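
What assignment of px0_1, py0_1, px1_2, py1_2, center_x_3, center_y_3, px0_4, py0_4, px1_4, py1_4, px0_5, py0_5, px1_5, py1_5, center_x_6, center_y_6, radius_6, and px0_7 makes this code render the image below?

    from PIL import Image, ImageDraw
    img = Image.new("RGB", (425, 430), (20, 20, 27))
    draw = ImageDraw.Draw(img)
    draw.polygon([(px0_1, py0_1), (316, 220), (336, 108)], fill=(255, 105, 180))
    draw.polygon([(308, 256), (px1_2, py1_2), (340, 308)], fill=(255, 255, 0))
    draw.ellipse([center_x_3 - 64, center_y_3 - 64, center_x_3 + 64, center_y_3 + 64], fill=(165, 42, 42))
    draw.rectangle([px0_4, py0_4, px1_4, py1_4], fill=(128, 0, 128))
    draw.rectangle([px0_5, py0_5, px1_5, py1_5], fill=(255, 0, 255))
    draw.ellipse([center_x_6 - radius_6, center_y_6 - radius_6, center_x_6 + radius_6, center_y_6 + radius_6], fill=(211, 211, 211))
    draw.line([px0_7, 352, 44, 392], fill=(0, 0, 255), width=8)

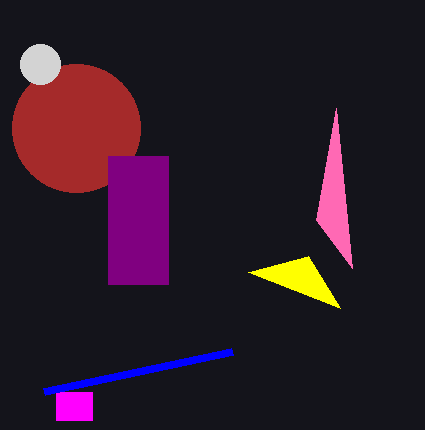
px0_1 = 352
py0_1 = 268
px1_2 = 248
py1_2 = 272
center_x_3 = 76
center_y_3 = 128
px0_4 = 108
py0_4 = 156
px1_4 = 168
py1_4 = 284
px0_5 = 56
py0_5 = 392
px1_5 = 92
py1_5 = 420
center_x_6 = 40
center_y_6 = 64
radius_6 = 20
px0_7 = 232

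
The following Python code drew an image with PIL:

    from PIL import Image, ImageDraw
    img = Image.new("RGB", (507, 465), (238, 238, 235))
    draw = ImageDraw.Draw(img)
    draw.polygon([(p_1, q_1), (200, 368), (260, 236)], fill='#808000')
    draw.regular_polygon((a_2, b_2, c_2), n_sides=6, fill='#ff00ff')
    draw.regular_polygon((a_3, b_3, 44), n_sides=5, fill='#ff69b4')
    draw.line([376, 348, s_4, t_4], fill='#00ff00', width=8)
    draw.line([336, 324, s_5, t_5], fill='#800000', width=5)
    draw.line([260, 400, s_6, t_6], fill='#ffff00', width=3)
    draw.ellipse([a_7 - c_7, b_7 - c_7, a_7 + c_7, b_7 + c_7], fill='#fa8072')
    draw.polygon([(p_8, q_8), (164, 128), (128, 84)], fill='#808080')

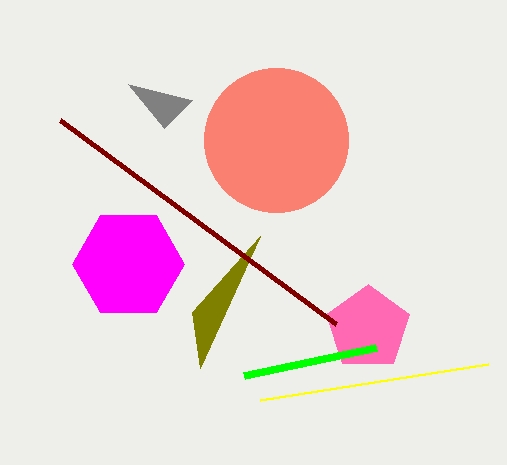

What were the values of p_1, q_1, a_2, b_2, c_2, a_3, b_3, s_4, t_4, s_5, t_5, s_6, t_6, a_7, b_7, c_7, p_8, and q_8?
p_1 = 192
q_1 = 312
a_2 = 128
b_2 = 264
c_2 = 56
a_3 = 368
b_3 = 328
s_4 = 244
t_4 = 376
s_5 = 60
t_5 = 120
s_6 = 488
t_6 = 364
a_7 = 276
b_7 = 140
c_7 = 72
p_8 = 192
q_8 = 100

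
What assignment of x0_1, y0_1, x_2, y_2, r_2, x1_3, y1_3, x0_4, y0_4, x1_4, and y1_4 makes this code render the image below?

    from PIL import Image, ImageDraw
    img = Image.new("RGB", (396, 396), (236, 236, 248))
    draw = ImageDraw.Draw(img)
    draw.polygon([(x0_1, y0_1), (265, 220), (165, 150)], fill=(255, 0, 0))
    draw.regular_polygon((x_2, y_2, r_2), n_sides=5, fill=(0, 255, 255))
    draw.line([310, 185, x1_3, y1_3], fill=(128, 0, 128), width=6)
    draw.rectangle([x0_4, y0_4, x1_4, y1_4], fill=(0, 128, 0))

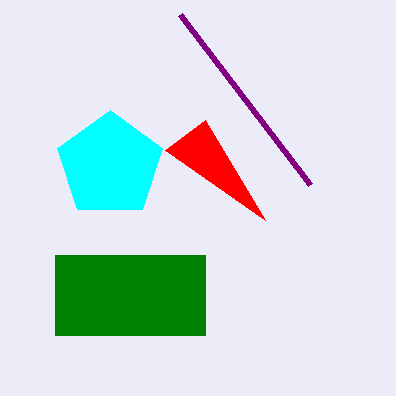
x0_1 = 205, y0_1 = 120, x_2 = 110, y_2 = 165, r_2 = 55, x1_3 = 180, y1_3 = 15, x0_4 = 55, y0_4 = 255, x1_4 = 205, y1_4 = 335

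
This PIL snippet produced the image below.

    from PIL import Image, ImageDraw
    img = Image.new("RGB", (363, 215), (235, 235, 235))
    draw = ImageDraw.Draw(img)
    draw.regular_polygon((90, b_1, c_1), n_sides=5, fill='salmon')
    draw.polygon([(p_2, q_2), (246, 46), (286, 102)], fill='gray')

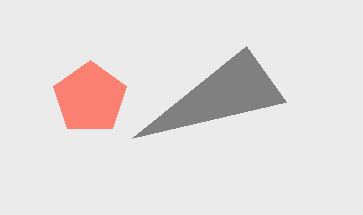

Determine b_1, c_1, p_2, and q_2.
b_1 = 98, c_1 = 38, p_2 = 132, q_2 = 138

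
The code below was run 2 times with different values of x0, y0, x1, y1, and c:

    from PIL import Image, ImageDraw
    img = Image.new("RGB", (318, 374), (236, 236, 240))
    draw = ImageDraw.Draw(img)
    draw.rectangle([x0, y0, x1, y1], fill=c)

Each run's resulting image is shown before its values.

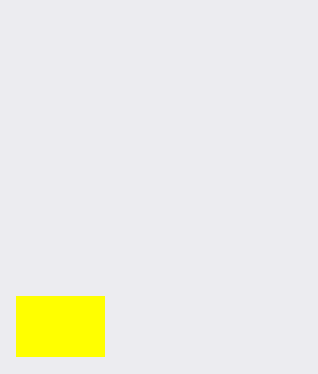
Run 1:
x0 = 16
y0 = 296
x1 = 104
y1 = 356
c = 'yellow'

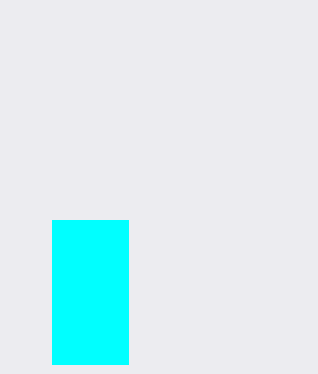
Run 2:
x0 = 52; y0 = 220; x1 = 128; y1 = 364; c = 'cyan'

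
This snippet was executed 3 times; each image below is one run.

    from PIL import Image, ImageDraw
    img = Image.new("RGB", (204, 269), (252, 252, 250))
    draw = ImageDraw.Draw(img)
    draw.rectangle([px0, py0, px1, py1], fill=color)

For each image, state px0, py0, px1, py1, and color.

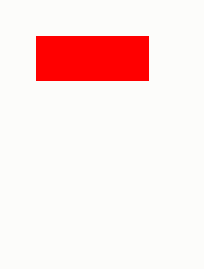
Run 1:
px0 = 36; py0 = 36; px1 = 148; py1 = 80; color = 'red'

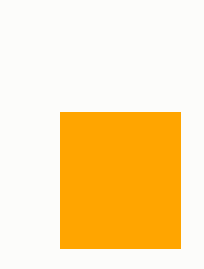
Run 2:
px0 = 60, py0 = 112, px1 = 180, py1 = 248, color = 'orange'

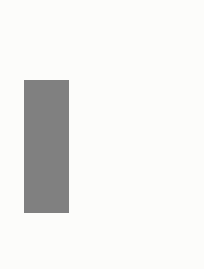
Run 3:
px0 = 24, py0 = 80, px1 = 68, py1 = 212, color = 'gray'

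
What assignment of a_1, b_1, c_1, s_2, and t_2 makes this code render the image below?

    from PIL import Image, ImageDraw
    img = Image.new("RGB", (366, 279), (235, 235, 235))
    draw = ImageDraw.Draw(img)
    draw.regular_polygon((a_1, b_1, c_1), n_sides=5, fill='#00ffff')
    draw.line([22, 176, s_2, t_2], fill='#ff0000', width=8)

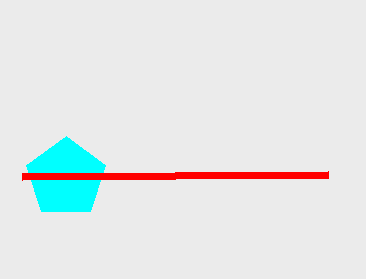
a_1 = 66; b_1 = 178; c_1 = 42; s_2 = 328; t_2 = 174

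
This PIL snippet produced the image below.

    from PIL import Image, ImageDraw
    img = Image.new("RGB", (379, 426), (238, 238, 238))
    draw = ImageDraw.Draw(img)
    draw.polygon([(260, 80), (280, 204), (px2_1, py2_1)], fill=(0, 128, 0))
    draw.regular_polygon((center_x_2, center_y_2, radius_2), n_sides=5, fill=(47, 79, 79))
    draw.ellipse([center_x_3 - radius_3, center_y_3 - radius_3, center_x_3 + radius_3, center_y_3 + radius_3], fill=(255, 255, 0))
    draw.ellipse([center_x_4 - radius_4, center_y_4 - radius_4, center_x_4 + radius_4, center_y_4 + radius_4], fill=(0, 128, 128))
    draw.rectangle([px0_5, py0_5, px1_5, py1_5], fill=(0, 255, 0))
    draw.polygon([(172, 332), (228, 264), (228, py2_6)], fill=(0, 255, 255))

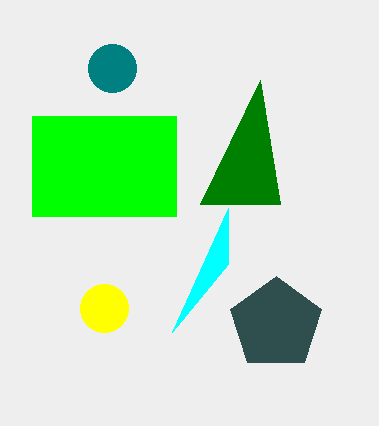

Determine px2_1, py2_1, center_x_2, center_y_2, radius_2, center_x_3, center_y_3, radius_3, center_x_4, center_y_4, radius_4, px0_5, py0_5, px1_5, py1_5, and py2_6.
px2_1 = 200; py2_1 = 204; center_x_2 = 276; center_y_2 = 324; radius_2 = 48; center_x_3 = 104; center_y_3 = 308; radius_3 = 24; center_x_4 = 112; center_y_4 = 68; radius_4 = 24; px0_5 = 32; py0_5 = 116; px1_5 = 176; py1_5 = 216; py2_6 = 208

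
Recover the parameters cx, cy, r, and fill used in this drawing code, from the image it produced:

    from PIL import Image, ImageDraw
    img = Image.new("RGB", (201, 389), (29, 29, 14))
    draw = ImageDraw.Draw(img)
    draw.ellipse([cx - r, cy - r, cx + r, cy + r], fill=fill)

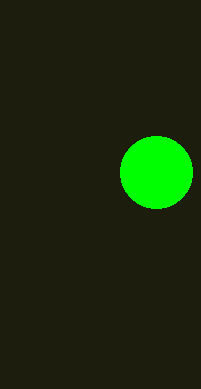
cx = 156, cy = 172, r = 36, fill = 'lime'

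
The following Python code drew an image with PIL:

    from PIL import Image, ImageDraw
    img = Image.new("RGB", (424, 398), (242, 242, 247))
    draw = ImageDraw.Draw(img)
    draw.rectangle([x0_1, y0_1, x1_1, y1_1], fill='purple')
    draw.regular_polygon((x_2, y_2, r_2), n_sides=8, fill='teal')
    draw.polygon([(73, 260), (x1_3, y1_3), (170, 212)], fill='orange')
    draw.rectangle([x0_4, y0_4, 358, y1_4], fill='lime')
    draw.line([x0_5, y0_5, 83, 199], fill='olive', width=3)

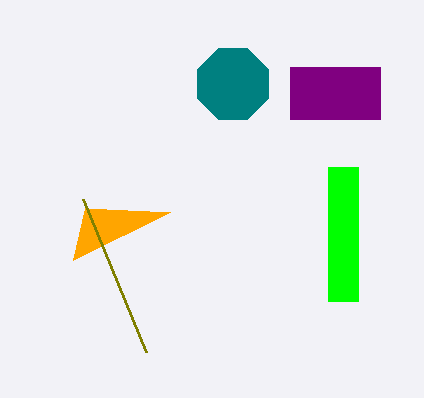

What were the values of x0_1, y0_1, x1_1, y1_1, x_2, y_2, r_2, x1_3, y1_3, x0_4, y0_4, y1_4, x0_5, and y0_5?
x0_1 = 290, y0_1 = 67, x1_1 = 380, y1_1 = 119, x_2 = 233, y_2 = 84, r_2 = 38, x1_3 = 85, y1_3 = 208, x0_4 = 328, y0_4 = 167, y1_4 = 301, x0_5 = 146, y0_5 = 352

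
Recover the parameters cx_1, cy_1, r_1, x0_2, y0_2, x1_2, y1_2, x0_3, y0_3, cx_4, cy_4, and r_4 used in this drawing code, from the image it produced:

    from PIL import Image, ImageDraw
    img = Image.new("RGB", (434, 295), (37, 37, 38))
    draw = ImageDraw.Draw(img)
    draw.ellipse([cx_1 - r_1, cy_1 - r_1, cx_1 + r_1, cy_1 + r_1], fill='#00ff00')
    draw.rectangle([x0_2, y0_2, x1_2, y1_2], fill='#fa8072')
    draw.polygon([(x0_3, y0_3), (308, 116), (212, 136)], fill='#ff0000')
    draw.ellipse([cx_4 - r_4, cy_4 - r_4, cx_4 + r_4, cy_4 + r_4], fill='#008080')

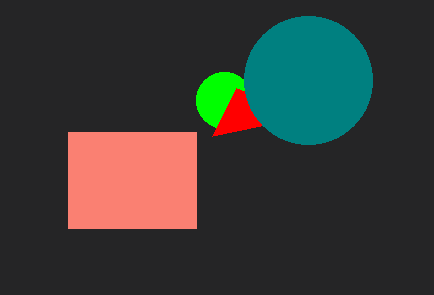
cx_1 = 224; cy_1 = 100; r_1 = 28; x0_2 = 68; y0_2 = 132; x1_2 = 196; y1_2 = 228; x0_3 = 236; y0_3 = 88; cx_4 = 308; cy_4 = 80; r_4 = 64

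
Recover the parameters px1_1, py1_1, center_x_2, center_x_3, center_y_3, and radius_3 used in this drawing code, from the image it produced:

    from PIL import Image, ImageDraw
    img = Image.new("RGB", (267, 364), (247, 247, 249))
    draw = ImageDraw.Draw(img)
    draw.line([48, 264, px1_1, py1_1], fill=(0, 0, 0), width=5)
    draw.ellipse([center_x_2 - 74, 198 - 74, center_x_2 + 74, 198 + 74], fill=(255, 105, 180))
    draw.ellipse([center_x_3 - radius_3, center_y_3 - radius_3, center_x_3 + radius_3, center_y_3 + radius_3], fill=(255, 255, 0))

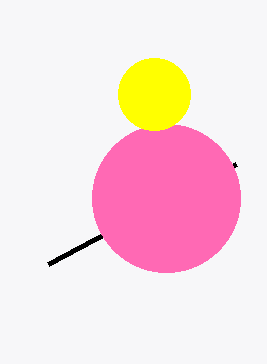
px1_1 = 236, py1_1 = 164, center_x_2 = 166, center_x_3 = 154, center_y_3 = 94, radius_3 = 36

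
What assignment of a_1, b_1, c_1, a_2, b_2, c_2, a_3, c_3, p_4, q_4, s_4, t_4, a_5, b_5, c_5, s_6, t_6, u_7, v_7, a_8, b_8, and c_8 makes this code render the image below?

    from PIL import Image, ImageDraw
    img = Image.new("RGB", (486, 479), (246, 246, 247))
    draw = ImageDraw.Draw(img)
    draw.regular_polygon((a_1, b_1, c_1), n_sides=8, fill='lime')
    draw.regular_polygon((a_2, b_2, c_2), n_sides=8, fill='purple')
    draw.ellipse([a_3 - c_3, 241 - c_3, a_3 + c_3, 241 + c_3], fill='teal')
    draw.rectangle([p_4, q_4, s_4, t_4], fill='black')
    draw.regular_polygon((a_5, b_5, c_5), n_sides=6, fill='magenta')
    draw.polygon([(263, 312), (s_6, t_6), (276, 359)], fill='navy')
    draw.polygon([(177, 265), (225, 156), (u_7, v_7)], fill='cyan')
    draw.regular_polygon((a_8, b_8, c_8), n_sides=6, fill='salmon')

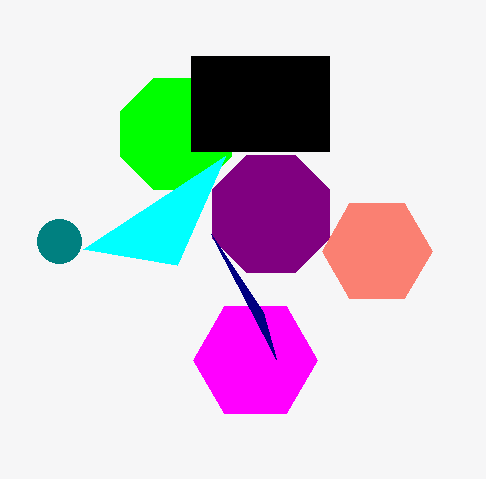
a_1 = 176, b_1 = 134, c_1 = 60, a_2 = 271, b_2 = 214, c_2 = 63, a_3 = 59, c_3 = 22, p_4 = 191, q_4 = 56, s_4 = 329, t_4 = 151, a_5 = 255, b_5 = 360, c_5 = 62, s_6 = 211, t_6 = 234, u_7 = 83, v_7 = 249, a_8 = 377, b_8 = 251, c_8 = 55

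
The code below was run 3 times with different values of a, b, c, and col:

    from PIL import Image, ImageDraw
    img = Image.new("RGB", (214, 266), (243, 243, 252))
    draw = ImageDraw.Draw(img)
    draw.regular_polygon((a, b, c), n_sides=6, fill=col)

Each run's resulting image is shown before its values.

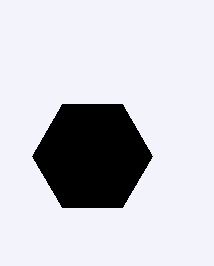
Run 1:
a = 92
b = 156
c = 60
col = 'black'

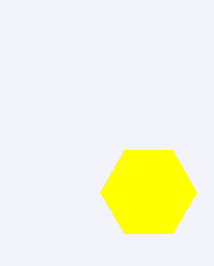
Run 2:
a = 148; b = 192; c = 48; col = 'yellow'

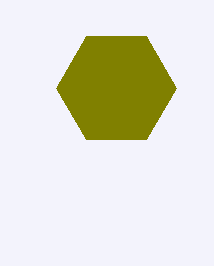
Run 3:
a = 116, b = 88, c = 60, col = 'olive'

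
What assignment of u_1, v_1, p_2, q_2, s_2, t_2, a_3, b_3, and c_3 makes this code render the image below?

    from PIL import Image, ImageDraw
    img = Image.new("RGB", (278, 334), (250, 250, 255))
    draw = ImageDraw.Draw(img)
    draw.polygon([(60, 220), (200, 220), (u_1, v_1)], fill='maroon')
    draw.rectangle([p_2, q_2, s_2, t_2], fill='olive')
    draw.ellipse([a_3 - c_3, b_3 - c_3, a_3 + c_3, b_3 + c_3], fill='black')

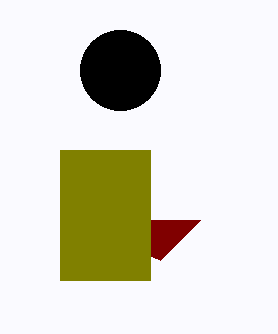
u_1 = 160
v_1 = 260
p_2 = 60
q_2 = 150
s_2 = 150
t_2 = 280
a_3 = 120
b_3 = 70
c_3 = 40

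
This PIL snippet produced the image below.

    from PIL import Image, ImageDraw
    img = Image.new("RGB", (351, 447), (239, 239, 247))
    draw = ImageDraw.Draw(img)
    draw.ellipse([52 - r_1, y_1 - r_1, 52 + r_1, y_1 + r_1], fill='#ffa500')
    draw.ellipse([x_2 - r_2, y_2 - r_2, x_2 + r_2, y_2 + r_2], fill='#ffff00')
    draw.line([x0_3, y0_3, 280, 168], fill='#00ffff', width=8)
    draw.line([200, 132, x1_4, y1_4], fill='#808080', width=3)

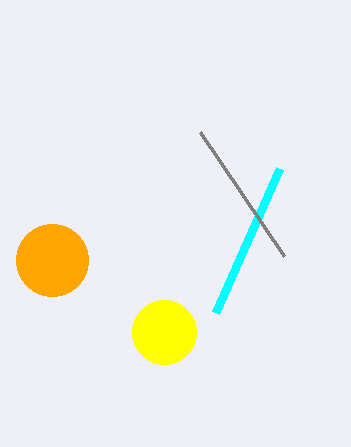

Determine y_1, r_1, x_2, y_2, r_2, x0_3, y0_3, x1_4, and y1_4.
y_1 = 260, r_1 = 36, x_2 = 164, y_2 = 332, r_2 = 32, x0_3 = 216, y0_3 = 312, x1_4 = 284, y1_4 = 256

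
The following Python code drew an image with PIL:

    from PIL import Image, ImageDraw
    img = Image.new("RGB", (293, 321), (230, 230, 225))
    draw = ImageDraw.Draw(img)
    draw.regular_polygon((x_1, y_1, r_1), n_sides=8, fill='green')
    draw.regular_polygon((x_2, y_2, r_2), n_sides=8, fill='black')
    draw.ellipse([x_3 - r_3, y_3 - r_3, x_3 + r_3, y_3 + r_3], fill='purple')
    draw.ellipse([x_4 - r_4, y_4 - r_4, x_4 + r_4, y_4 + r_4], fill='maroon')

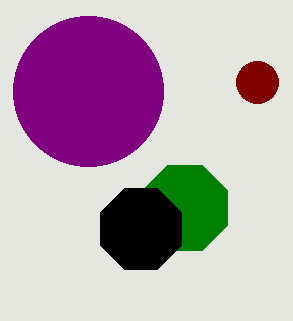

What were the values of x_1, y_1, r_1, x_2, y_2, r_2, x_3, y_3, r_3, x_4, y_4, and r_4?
x_1 = 185, y_1 = 208, r_1 = 46, x_2 = 141, y_2 = 229, r_2 = 44, x_3 = 88, y_3 = 91, r_3 = 75, x_4 = 257, y_4 = 82, r_4 = 21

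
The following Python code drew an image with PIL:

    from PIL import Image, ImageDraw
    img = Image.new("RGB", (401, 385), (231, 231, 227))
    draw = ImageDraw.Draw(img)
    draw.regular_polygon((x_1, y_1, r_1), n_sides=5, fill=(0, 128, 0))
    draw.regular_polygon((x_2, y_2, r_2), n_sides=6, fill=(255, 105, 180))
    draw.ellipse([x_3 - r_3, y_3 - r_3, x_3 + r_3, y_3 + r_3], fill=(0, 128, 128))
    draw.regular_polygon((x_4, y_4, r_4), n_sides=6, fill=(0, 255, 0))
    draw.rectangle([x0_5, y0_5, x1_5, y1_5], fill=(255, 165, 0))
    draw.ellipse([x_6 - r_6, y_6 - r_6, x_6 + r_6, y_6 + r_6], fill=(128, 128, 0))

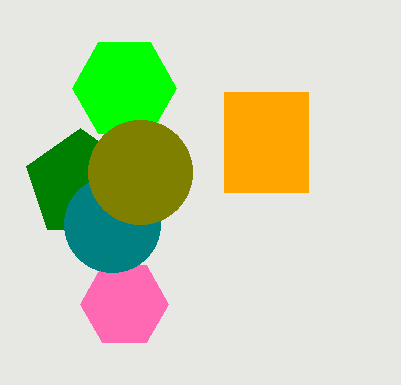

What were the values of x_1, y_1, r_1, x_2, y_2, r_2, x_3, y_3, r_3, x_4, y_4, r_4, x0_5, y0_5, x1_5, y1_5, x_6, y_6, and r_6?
x_1 = 80; y_1 = 184; r_1 = 56; x_2 = 124; y_2 = 304; r_2 = 44; x_3 = 112; y_3 = 224; r_3 = 48; x_4 = 124; y_4 = 88; r_4 = 52; x0_5 = 224; y0_5 = 92; x1_5 = 308; y1_5 = 192; x_6 = 140; y_6 = 172; r_6 = 52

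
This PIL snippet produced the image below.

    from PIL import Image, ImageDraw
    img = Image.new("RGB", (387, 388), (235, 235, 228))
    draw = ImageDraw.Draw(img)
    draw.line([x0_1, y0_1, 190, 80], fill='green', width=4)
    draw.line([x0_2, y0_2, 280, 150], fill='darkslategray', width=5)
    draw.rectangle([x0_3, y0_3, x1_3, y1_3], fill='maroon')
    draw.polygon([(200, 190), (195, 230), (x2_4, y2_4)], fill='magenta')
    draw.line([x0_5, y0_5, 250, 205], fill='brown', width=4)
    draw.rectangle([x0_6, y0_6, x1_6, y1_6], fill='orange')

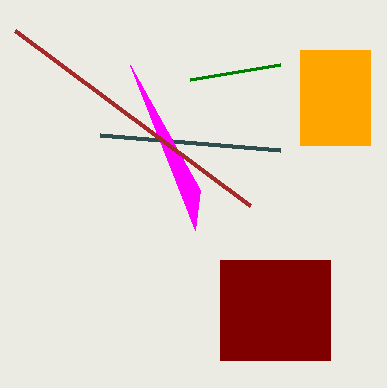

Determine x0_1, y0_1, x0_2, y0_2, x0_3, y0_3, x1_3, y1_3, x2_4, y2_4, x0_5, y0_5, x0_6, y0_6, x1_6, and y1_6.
x0_1 = 280
y0_1 = 65
x0_2 = 100
y0_2 = 135
x0_3 = 220
y0_3 = 260
x1_3 = 330
y1_3 = 360
x2_4 = 130
y2_4 = 65
x0_5 = 15
y0_5 = 30
x0_6 = 300
y0_6 = 50
x1_6 = 370
y1_6 = 145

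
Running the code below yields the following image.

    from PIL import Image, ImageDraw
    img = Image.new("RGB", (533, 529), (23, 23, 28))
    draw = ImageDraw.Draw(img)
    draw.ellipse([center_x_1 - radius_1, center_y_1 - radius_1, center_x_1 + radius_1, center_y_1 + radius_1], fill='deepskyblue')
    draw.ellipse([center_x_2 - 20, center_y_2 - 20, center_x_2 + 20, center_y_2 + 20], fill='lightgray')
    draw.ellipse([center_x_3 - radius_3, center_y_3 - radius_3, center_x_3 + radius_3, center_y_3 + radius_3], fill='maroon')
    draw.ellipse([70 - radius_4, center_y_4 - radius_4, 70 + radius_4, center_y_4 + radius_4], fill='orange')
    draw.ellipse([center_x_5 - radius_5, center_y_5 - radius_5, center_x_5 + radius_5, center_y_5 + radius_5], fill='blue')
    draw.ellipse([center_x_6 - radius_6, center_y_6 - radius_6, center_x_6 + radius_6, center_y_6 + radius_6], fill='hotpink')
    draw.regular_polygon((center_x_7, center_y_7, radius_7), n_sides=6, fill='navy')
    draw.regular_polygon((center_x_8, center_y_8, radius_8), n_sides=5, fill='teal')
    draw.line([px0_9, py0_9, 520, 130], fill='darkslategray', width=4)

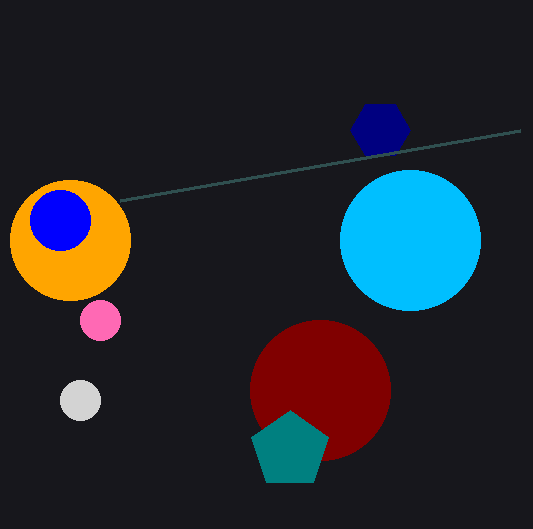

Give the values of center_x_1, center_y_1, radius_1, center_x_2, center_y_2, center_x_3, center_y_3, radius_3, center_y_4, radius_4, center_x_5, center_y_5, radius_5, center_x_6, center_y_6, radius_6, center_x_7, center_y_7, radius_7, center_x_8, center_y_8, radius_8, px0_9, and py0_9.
center_x_1 = 410, center_y_1 = 240, radius_1 = 70, center_x_2 = 80, center_y_2 = 400, center_x_3 = 320, center_y_3 = 390, radius_3 = 70, center_y_4 = 240, radius_4 = 60, center_x_5 = 60, center_y_5 = 220, radius_5 = 30, center_x_6 = 100, center_y_6 = 320, radius_6 = 20, center_x_7 = 380, center_y_7 = 130, radius_7 = 30, center_x_8 = 290, center_y_8 = 450, radius_8 = 40, px0_9 = 120, py0_9 = 200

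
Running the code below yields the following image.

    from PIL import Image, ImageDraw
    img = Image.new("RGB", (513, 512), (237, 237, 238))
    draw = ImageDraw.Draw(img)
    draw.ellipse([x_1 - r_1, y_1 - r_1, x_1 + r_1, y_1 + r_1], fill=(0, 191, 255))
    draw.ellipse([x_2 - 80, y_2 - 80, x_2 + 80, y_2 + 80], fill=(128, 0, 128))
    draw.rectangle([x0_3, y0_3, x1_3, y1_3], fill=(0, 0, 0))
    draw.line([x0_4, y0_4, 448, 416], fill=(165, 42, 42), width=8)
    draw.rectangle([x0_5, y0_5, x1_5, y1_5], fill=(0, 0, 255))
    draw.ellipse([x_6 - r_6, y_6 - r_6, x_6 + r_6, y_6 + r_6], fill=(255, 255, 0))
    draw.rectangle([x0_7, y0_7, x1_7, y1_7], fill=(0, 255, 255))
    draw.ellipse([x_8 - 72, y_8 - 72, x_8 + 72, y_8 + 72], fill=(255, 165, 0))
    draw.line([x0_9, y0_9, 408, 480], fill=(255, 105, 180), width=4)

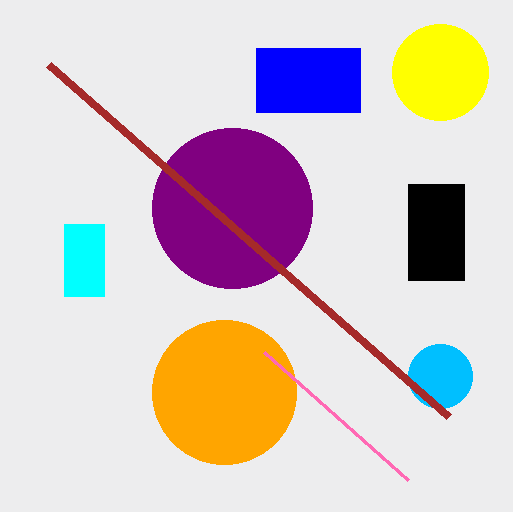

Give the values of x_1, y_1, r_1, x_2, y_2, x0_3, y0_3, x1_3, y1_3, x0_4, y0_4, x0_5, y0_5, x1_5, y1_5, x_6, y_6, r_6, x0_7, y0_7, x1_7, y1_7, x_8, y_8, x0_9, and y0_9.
x_1 = 440
y_1 = 376
r_1 = 32
x_2 = 232
y_2 = 208
x0_3 = 408
y0_3 = 184
x1_3 = 464
y1_3 = 280
x0_4 = 48
y0_4 = 64
x0_5 = 256
y0_5 = 48
x1_5 = 360
y1_5 = 112
x_6 = 440
y_6 = 72
r_6 = 48
x0_7 = 64
y0_7 = 224
x1_7 = 104
y1_7 = 296
x_8 = 224
y_8 = 392
x0_9 = 264
y0_9 = 352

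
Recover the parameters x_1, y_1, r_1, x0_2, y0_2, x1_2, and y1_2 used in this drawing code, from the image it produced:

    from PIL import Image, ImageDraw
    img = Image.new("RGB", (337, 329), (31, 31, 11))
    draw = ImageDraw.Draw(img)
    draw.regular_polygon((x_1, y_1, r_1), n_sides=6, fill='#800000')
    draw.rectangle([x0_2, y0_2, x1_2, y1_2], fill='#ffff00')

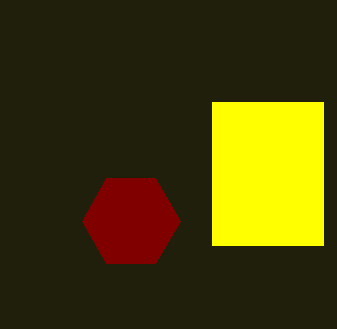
x_1 = 131; y_1 = 221; r_1 = 49; x0_2 = 212; y0_2 = 102; x1_2 = 323; y1_2 = 245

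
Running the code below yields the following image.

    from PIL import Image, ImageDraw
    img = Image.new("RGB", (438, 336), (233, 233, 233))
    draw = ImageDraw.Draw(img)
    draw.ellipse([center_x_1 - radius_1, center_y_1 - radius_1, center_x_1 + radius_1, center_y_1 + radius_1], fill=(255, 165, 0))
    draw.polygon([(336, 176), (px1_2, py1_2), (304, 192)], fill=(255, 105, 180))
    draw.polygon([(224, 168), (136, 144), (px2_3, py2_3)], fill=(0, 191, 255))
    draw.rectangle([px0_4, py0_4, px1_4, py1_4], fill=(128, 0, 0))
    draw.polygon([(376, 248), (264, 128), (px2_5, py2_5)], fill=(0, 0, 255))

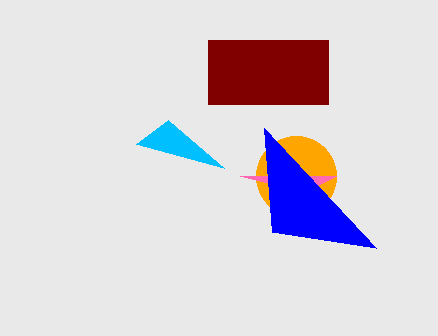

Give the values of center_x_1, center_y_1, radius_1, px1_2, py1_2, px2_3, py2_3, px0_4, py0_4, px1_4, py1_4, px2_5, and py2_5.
center_x_1 = 296, center_y_1 = 176, radius_1 = 40, px1_2 = 240, py1_2 = 176, px2_3 = 168, py2_3 = 120, px0_4 = 208, py0_4 = 40, px1_4 = 328, py1_4 = 104, px2_5 = 272, py2_5 = 232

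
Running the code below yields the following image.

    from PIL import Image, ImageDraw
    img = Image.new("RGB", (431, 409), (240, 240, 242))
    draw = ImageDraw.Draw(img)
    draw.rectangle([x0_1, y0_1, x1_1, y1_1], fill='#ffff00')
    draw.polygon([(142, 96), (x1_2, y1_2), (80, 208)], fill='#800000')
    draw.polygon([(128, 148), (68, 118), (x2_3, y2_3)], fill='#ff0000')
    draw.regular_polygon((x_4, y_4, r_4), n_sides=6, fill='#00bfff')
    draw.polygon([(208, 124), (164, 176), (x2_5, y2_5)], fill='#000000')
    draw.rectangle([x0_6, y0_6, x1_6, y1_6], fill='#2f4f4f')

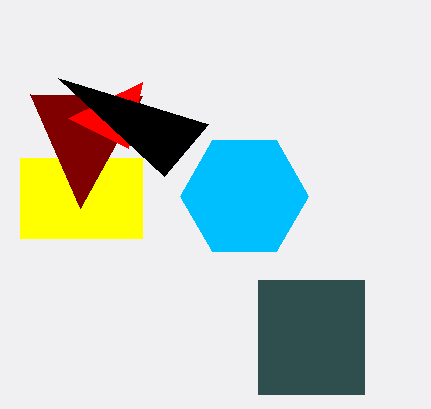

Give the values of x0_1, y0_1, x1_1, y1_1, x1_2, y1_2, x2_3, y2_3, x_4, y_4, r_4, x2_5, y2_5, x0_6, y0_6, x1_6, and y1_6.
x0_1 = 20, y0_1 = 158, x1_1 = 142, y1_1 = 238, x1_2 = 30, y1_2 = 94, x2_3 = 142, y2_3 = 82, x_4 = 244, y_4 = 196, r_4 = 64, x2_5 = 58, y2_5 = 78, x0_6 = 258, y0_6 = 280, x1_6 = 364, y1_6 = 394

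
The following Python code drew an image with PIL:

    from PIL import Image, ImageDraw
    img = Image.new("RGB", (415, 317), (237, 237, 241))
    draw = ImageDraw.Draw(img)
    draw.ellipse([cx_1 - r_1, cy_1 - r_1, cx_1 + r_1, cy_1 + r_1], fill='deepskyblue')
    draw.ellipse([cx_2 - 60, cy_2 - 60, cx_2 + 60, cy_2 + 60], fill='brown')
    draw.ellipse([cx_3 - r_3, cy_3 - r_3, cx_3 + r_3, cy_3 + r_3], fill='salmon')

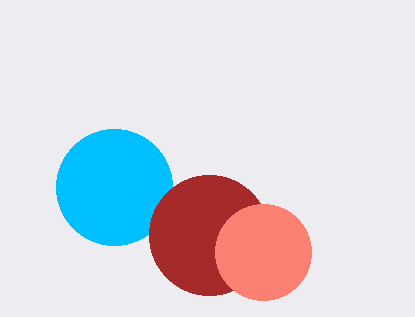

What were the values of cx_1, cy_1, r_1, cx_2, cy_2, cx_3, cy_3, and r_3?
cx_1 = 114
cy_1 = 187
r_1 = 58
cx_2 = 209
cy_2 = 235
cx_3 = 263
cy_3 = 252
r_3 = 48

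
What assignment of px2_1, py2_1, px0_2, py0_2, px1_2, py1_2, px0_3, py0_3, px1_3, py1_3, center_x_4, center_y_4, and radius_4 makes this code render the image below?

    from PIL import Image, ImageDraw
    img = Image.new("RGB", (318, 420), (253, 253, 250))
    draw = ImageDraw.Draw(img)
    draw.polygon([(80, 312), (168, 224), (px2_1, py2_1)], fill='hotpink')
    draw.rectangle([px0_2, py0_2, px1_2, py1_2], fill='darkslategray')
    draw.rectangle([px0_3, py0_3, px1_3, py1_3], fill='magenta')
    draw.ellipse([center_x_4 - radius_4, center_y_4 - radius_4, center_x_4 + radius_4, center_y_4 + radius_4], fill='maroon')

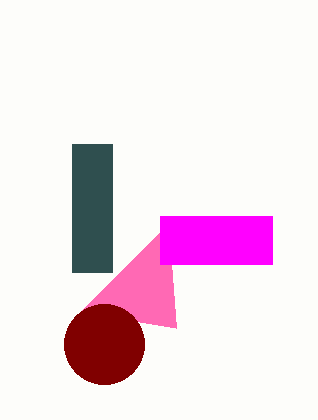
px2_1 = 176
py2_1 = 328
px0_2 = 72
py0_2 = 144
px1_2 = 112
py1_2 = 272
px0_3 = 160
py0_3 = 216
px1_3 = 272
py1_3 = 264
center_x_4 = 104
center_y_4 = 344
radius_4 = 40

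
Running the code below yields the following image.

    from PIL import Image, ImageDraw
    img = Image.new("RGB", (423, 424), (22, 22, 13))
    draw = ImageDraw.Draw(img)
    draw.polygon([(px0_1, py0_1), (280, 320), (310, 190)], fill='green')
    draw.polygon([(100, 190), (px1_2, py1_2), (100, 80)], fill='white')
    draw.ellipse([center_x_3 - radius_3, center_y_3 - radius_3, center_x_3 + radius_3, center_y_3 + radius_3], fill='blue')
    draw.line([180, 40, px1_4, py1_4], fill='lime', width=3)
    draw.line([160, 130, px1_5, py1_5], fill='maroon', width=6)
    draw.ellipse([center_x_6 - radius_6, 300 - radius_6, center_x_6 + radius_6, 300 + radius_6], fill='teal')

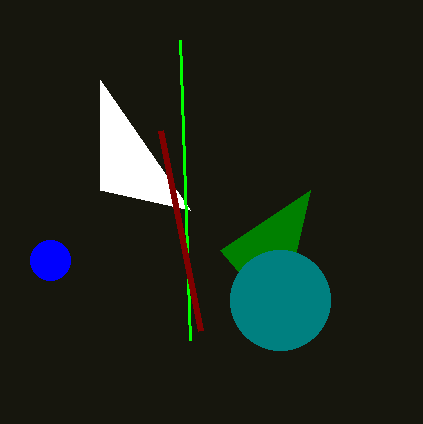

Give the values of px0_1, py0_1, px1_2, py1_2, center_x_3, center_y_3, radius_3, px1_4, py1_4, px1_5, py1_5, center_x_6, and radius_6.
px0_1 = 220
py0_1 = 250
px1_2 = 190
py1_2 = 210
center_x_3 = 50
center_y_3 = 260
radius_3 = 20
px1_4 = 190
py1_4 = 340
px1_5 = 200
py1_5 = 330
center_x_6 = 280
radius_6 = 50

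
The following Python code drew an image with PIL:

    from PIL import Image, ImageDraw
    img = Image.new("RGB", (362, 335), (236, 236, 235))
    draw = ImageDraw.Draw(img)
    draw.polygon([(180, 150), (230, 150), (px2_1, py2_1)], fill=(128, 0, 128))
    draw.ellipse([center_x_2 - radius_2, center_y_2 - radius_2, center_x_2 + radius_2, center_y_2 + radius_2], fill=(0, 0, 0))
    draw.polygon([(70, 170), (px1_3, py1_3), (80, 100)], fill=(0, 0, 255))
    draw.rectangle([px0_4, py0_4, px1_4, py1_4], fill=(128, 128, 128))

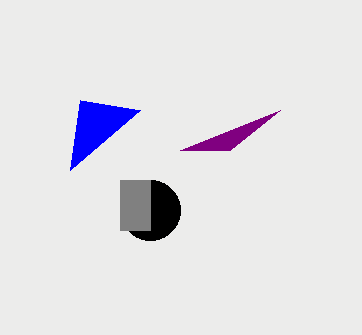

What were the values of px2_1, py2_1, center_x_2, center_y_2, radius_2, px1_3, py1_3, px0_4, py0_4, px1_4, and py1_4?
px2_1 = 280
py2_1 = 110
center_x_2 = 150
center_y_2 = 210
radius_2 = 30
px1_3 = 140
py1_3 = 110
px0_4 = 120
py0_4 = 180
px1_4 = 150
py1_4 = 230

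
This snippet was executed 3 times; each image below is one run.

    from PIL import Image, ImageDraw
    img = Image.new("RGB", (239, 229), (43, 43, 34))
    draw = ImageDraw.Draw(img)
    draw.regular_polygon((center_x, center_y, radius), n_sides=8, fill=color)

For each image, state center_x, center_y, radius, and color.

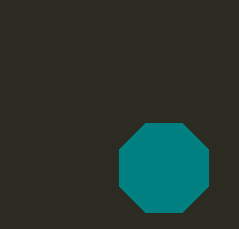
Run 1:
center_x = 164; center_y = 168; radius = 48; color = 'teal'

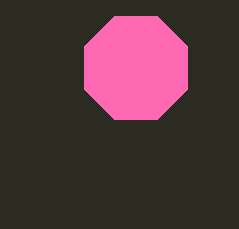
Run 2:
center_x = 136, center_y = 68, radius = 56, color = 'hotpink'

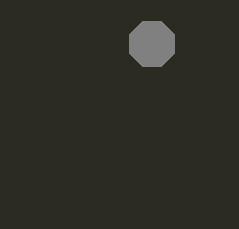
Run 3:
center_x = 152
center_y = 44
radius = 24
color = 'gray'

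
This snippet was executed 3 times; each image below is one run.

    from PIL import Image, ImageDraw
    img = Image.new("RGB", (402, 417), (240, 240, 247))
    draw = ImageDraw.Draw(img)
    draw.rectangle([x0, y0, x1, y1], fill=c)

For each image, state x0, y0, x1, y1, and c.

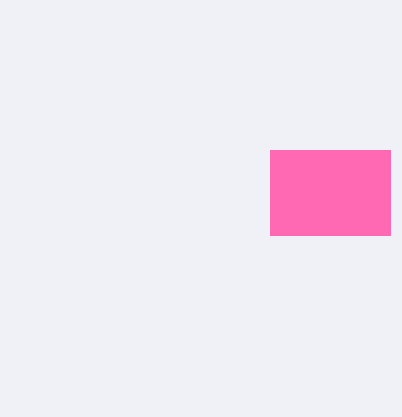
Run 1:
x0 = 270; y0 = 150; x1 = 390; y1 = 235; c = 'hotpink'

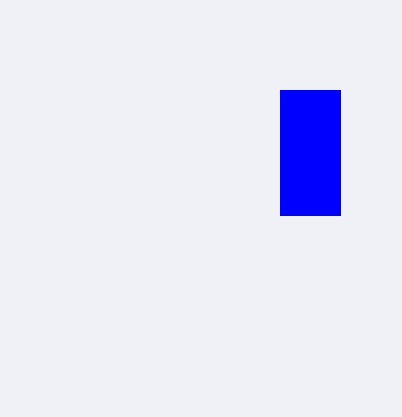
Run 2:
x0 = 280
y0 = 90
x1 = 340
y1 = 215
c = 'blue'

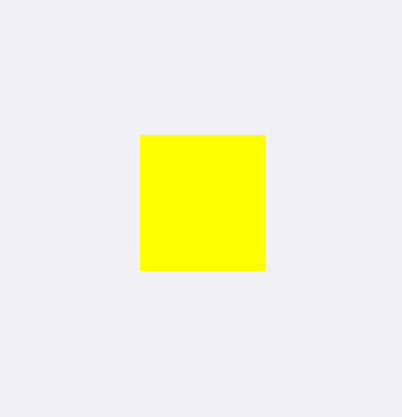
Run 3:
x0 = 140; y0 = 135; x1 = 265; y1 = 270; c = 'yellow'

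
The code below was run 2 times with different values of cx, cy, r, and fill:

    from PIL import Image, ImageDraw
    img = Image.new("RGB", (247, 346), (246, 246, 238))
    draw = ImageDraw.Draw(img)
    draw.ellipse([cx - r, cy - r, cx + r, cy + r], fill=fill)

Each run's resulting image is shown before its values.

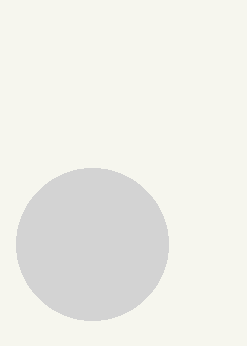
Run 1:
cx = 92, cy = 244, r = 76, fill = 'lightgray'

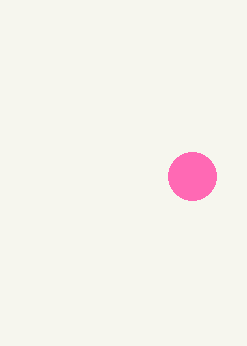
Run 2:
cx = 192, cy = 176, r = 24, fill = 'hotpink'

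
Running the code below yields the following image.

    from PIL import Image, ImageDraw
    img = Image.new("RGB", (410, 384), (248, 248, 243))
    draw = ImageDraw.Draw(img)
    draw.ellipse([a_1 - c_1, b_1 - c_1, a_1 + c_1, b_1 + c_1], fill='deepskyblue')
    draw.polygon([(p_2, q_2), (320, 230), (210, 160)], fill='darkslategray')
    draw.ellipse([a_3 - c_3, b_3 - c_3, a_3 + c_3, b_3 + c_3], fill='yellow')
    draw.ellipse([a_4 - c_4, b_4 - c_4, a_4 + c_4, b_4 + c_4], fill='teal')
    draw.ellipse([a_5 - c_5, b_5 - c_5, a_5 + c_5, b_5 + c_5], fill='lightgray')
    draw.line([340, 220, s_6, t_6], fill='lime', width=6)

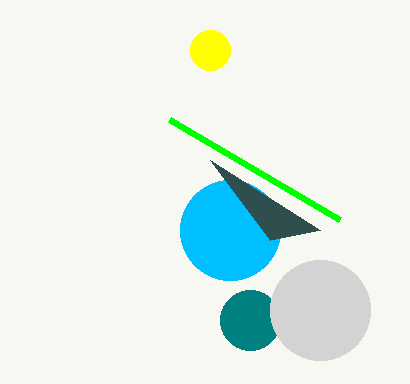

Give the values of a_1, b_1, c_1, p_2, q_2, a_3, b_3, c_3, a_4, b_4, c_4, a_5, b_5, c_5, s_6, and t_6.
a_1 = 230
b_1 = 230
c_1 = 50
p_2 = 270
q_2 = 240
a_3 = 210
b_3 = 50
c_3 = 20
a_4 = 250
b_4 = 320
c_4 = 30
a_5 = 320
b_5 = 310
c_5 = 50
s_6 = 170
t_6 = 120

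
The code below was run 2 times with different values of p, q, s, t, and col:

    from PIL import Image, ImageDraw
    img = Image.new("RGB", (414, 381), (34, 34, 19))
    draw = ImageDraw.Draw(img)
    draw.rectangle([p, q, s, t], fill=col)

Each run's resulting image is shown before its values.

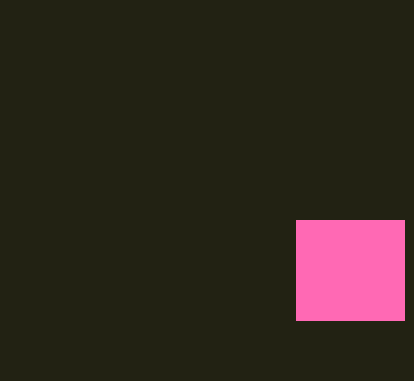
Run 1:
p = 296, q = 220, s = 404, t = 320, col = 'hotpink'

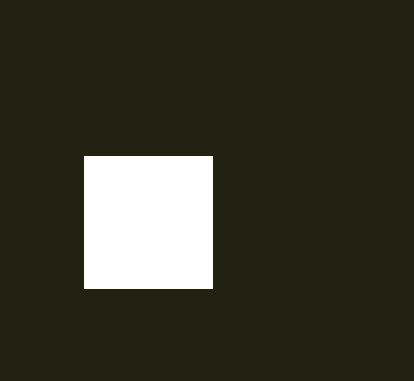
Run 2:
p = 84
q = 156
s = 212
t = 288
col = 'white'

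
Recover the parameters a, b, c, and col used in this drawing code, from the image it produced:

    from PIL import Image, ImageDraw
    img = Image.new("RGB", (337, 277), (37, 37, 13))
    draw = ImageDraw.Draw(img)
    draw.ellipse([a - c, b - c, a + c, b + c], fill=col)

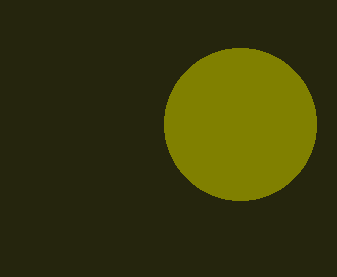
a = 240
b = 124
c = 76
col = 'olive'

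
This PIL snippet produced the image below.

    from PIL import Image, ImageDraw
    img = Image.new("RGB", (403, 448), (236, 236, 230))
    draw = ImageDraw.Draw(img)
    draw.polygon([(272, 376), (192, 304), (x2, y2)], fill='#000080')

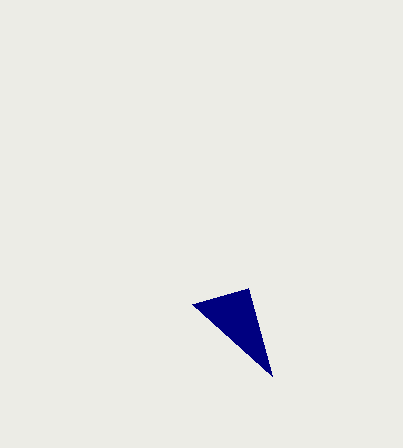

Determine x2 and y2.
x2 = 248
y2 = 288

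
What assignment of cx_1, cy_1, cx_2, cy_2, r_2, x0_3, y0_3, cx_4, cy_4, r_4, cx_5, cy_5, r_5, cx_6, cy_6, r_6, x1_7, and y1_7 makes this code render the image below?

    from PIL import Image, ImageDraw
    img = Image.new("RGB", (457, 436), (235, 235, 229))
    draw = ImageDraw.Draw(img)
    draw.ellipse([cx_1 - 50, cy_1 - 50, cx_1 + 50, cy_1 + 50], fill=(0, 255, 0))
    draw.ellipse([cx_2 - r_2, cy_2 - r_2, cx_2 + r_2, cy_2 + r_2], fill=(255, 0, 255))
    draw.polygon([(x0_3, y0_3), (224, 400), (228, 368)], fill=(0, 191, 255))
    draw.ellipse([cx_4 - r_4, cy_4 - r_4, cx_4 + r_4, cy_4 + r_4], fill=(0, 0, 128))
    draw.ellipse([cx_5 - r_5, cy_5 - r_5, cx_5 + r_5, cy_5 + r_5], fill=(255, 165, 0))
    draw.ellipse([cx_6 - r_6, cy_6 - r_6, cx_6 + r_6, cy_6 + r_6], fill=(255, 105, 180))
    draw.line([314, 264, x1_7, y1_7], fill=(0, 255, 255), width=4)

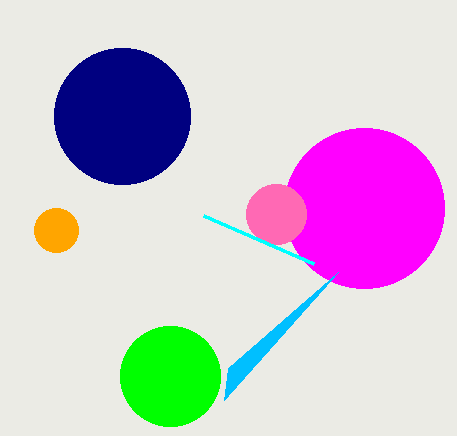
cx_1 = 170; cy_1 = 376; cx_2 = 364; cy_2 = 208; r_2 = 80; x0_3 = 338; y0_3 = 272; cx_4 = 122; cy_4 = 116; r_4 = 68; cx_5 = 56; cy_5 = 230; r_5 = 22; cx_6 = 276; cy_6 = 214; r_6 = 30; x1_7 = 204; y1_7 = 216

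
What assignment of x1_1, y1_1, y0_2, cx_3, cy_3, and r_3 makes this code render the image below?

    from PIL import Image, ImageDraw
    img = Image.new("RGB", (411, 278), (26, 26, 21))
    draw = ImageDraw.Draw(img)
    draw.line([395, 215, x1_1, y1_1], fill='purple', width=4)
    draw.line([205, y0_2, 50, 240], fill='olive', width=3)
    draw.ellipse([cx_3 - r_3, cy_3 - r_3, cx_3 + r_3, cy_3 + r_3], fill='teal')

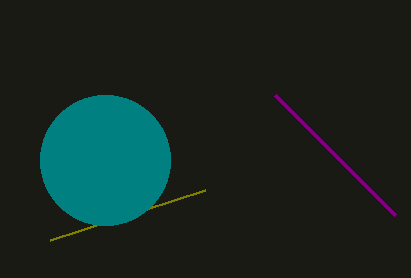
x1_1 = 275; y1_1 = 95; y0_2 = 190; cx_3 = 105; cy_3 = 160; r_3 = 65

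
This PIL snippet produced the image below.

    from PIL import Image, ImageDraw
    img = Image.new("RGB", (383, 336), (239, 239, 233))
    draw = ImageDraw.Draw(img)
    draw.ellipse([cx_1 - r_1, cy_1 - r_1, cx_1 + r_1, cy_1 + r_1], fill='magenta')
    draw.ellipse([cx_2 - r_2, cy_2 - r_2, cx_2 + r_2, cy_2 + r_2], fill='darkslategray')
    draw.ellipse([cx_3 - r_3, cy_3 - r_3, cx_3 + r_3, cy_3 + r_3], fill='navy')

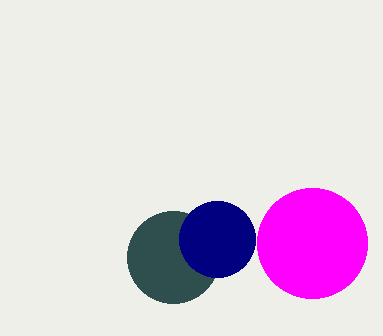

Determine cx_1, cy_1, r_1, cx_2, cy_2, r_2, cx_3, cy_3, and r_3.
cx_1 = 312
cy_1 = 243
r_1 = 55
cx_2 = 173
cy_2 = 257
r_2 = 46
cx_3 = 217
cy_3 = 239
r_3 = 38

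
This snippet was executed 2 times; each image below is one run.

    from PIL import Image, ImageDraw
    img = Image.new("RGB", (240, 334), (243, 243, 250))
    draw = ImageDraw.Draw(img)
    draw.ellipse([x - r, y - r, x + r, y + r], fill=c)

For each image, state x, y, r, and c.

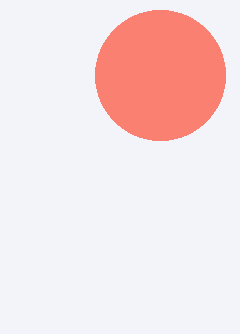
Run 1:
x = 160; y = 75; r = 65; c = 'salmon'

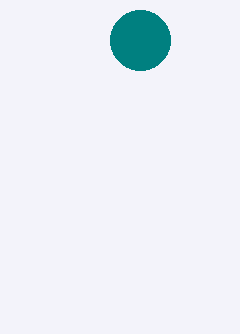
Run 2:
x = 140
y = 40
r = 30
c = 'teal'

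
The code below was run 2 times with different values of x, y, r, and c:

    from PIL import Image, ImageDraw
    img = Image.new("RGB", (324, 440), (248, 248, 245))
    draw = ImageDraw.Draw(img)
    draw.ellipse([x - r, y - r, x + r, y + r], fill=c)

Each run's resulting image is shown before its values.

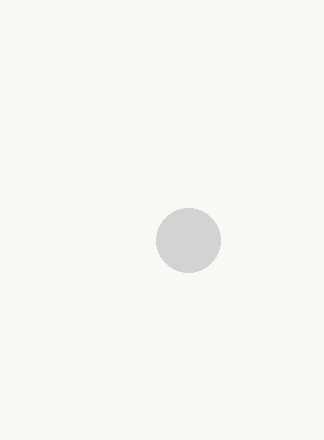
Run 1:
x = 188; y = 240; r = 32; c = 'lightgray'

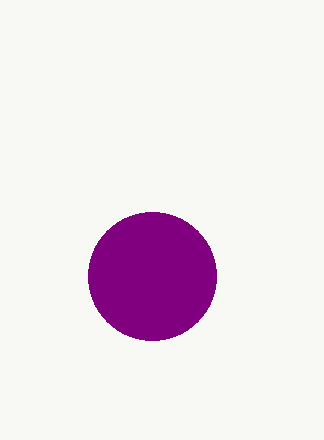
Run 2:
x = 152
y = 276
r = 64
c = 'purple'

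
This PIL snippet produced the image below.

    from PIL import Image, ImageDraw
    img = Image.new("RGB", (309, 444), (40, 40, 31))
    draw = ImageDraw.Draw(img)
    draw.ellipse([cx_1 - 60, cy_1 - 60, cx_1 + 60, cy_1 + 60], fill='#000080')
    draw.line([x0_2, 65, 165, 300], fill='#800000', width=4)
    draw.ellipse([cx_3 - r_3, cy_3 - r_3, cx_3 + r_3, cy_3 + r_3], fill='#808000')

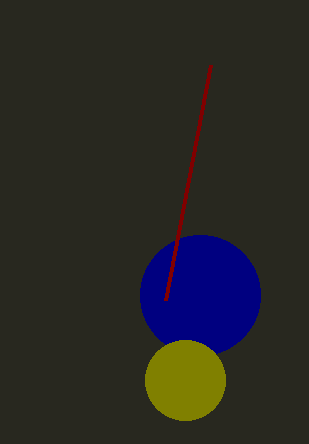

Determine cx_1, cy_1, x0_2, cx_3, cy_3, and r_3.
cx_1 = 200
cy_1 = 295
x0_2 = 210
cx_3 = 185
cy_3 = 380
r_3 = 40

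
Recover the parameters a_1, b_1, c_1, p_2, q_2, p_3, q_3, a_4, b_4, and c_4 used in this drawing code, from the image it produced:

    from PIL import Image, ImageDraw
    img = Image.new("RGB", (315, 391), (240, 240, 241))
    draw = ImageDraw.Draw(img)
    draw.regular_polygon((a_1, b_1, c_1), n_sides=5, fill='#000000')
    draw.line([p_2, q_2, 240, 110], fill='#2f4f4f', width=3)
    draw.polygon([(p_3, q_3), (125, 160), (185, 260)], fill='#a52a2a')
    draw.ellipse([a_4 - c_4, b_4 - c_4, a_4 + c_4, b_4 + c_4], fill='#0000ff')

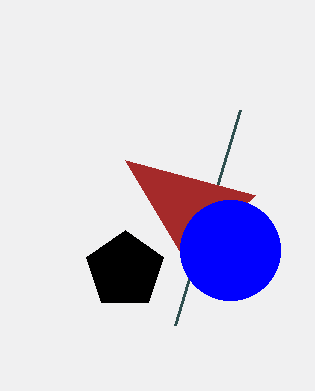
a_1 = 125; b_1 = 270; c_1 = 40; p_2 = 175; q_2 = 325; p_3 = 255; q_3 = 195; a_4 = 230; b_4 = 250; c_4 = 50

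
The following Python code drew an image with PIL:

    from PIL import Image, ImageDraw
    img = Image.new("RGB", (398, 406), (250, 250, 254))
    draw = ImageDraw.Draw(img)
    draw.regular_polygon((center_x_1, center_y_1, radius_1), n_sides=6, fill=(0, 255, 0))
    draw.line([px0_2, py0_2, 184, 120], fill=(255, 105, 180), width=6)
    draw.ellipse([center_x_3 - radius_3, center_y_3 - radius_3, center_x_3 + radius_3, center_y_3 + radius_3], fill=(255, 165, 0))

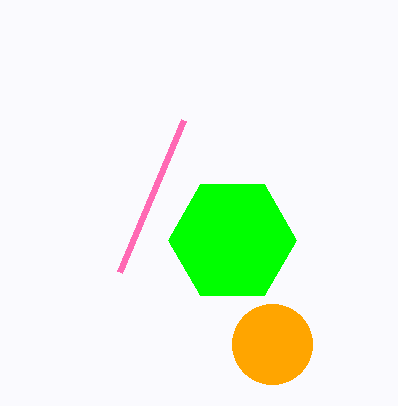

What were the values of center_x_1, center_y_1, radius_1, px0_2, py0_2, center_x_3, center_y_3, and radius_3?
center_x_1 = 232
center_y_1 = 240
radius_1 = 64
px0_2 = 120
py0_2 = 272
center_x_3 = 272
center_y_3 = 344
radius_3 = 40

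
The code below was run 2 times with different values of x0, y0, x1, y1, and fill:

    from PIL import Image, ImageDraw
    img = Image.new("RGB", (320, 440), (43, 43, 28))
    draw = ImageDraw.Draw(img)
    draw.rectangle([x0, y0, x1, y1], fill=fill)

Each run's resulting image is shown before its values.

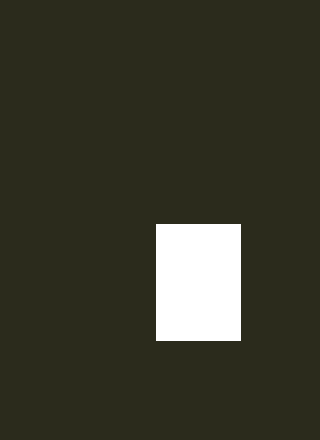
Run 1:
x0 = 156; y0 = 224; x1 = 240; y1 = 340; fill = 'white'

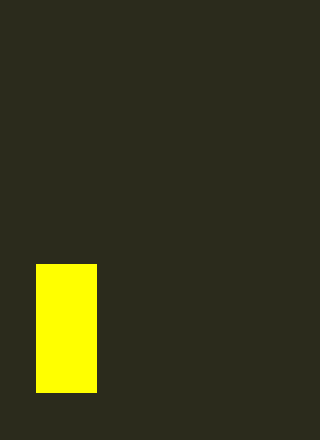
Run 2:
x0 = 36
y0 = 264
x1 = 96
y1 = 392
fill = 'yellow'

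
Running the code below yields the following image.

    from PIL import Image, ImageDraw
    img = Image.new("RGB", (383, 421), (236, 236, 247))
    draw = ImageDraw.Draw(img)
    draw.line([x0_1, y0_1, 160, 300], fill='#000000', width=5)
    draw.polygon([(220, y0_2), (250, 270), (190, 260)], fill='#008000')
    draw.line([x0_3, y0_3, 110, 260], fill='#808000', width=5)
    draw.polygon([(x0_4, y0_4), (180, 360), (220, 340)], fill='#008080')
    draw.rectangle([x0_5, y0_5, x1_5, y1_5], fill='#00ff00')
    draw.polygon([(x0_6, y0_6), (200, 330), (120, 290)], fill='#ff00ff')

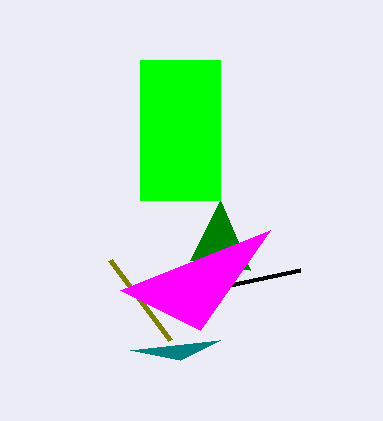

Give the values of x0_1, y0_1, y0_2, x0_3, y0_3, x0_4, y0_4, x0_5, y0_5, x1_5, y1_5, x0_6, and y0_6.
x0_1 = 300; y0_1 = 270; y0_2 = 200; x0_3 = 170; y0_3 = 340; x0_4 = 130; y0_4 = 350; x0_5 = 140; y0_5 = 60; x1_5 = 220; y1_5 = 200; x0_6 = 270; y0_6 = 230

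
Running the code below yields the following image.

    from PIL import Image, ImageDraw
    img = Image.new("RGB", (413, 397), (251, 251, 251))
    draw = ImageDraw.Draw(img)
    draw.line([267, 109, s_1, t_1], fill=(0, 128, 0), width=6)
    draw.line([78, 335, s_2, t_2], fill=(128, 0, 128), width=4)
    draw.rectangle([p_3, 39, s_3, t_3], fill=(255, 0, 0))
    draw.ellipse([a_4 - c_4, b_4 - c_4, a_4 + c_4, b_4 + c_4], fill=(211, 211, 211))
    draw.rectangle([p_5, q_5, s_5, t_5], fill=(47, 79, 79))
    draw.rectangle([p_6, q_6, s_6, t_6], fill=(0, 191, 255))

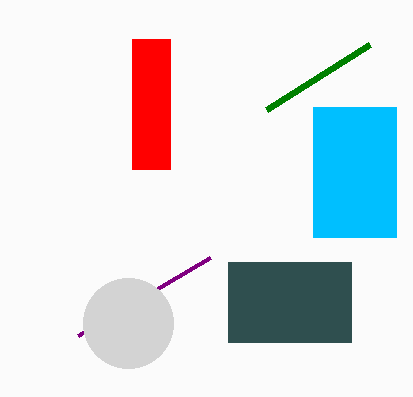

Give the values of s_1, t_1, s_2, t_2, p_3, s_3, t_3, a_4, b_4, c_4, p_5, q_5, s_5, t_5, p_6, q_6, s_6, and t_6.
s_1 = 370; t_1 = 44; s_2 = 210; t_2 = 257; p_3 = 132; s_3 = 170; t_3 = 169; a_4 = 128; b_4 = 323; c_4 = 45; p_5 = 228; q_5 = 262; s_5 = 351; t_5 = 342; p_6 = 313; q_6 = 107; s_6 = 396; t_6 = 237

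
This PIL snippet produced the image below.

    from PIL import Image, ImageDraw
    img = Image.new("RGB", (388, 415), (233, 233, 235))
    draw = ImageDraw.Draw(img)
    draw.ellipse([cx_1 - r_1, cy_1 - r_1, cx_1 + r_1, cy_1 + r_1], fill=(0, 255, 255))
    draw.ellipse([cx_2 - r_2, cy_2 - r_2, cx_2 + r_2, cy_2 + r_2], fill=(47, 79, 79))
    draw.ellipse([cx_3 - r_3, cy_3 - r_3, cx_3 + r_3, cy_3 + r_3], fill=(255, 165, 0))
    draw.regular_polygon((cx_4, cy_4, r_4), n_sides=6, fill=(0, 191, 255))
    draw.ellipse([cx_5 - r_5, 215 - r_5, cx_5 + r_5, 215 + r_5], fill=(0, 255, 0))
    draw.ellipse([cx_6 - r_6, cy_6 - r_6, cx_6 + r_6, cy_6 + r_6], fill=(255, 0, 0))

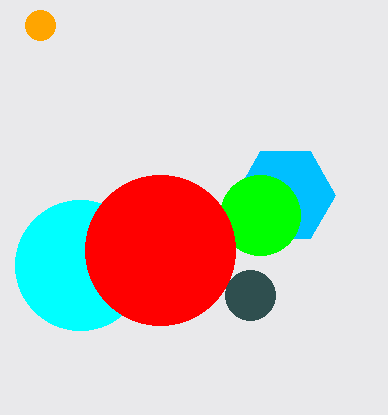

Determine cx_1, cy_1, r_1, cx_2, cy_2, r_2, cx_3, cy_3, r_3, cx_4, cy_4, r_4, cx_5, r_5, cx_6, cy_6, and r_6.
cx_1 = 80
cy_1 = 265
r_1 = 65
cx_2 = 250
cy_2 = 295
r_2 = 25
cx_3 = 40
cy_3 = 25
r_3 = 15
cx_4 = 285
cy_4 = 195
r_4 = 50
cx_5 = 260
r_5 = 40
cx_6 = 160
cy_6 = 250
r_6 = 75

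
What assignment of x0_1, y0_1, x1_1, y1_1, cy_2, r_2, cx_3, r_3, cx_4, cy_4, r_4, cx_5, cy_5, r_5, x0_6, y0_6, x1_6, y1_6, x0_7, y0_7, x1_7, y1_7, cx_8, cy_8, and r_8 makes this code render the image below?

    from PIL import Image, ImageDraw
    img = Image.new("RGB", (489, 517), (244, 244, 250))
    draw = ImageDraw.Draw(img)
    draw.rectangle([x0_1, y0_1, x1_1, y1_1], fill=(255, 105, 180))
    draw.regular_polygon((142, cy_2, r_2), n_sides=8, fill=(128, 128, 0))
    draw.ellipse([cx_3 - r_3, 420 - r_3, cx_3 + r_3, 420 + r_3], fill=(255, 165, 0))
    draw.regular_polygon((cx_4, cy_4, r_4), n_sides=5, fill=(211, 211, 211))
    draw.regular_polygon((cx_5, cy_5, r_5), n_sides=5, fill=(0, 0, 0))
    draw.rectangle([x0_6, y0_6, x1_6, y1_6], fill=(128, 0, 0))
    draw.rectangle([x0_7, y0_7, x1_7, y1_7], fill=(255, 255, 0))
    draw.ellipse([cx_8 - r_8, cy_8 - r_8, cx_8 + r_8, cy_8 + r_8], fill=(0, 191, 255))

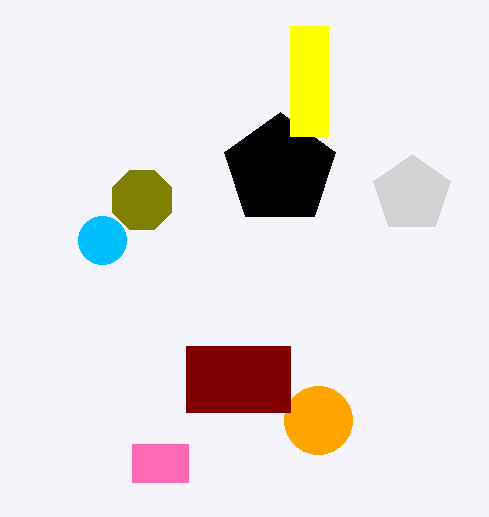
x0_1 = 132, y0_1 = 444, x1_1 = 188, y1_1 = 482, cy_2 = 200, r_2 = 32, cx_3 = 318, r_3 = 34, cx_4 = 412, cy_4 = 194, r_4 = 40, cx_5 = 280, cy_5 = 170, r_5 = 58, x0_6 = 186, y0_6 = 346, x1_6 = 290, y1_6 = 412, x0_7 = 290, y0_7 = 26, x1_7 = 328, y1_7 = 136, cx_8 = 102, cy_8 = 240, r_8 = 24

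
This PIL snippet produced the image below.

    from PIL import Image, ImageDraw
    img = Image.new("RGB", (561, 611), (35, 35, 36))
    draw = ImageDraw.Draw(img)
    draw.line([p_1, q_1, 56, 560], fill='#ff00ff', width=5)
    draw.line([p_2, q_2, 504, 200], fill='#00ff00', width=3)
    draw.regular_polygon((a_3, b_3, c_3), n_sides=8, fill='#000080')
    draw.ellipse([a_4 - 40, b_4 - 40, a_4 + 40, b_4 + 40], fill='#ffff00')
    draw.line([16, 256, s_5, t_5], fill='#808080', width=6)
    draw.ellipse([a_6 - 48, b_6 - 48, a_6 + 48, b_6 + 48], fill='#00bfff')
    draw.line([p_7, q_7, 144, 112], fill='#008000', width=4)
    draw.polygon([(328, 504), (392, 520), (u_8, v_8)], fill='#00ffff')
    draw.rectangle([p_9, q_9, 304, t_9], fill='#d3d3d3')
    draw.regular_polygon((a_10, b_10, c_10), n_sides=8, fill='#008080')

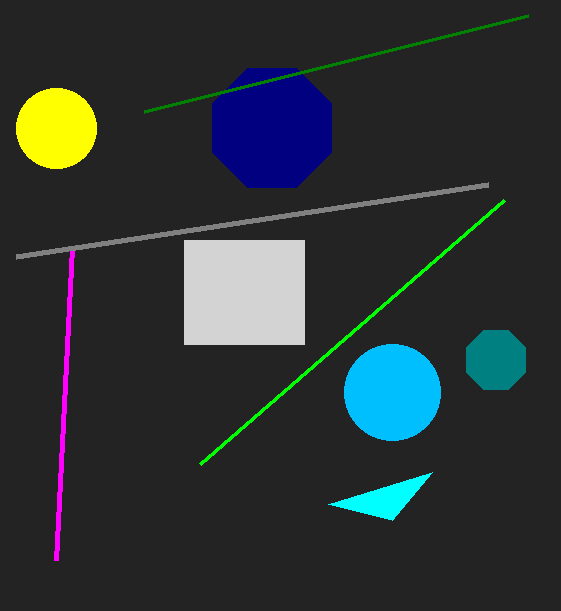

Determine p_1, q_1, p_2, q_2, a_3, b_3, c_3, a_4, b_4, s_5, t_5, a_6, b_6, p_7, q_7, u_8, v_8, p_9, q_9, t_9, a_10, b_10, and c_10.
p_1 = 72, q_1 = 248, p_2 = 200, q_2 = 464, a_3 = 272, b_3 = 128, c_3 = 64, a_4 = 56, b_4 = 128, s_5 = 488, t_5 = 184, a_6 = 392, b_6 = 392, p_7 = 528, q_7 = 16, u_8 = 432, v_8 = 472, p_9 = 184, q_9 = 240, t_9 = 344, a_10 = 496, b_10 = 360, c_10 = 32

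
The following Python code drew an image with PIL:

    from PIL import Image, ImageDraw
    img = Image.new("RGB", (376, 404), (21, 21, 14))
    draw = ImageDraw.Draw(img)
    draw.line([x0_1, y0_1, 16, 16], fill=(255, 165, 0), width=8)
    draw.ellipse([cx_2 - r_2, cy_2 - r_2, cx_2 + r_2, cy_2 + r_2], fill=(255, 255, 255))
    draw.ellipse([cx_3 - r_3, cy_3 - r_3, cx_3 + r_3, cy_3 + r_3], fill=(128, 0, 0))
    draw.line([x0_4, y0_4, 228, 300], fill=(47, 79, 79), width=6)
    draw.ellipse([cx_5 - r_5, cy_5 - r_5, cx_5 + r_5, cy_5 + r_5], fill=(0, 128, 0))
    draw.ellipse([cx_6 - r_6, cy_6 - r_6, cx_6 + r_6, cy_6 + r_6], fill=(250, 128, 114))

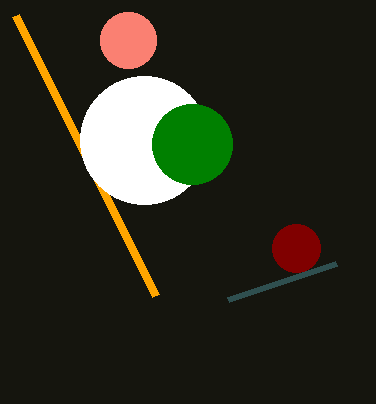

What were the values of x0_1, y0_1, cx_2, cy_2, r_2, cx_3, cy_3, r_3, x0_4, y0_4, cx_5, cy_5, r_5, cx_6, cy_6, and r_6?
x0_1 = 156
y0_1 = 296
cx_2 = 144
cy_2 = 140
r_2 = 64
cx_3 = 296
cy_3 = 248
r_3 = 24
x0_4 = 336
y0_4 = 264
cx_5 = 192
cy_5 = 144
r_5 = 40
cx_6 = 128
cy_6 = 40
r_6 = 28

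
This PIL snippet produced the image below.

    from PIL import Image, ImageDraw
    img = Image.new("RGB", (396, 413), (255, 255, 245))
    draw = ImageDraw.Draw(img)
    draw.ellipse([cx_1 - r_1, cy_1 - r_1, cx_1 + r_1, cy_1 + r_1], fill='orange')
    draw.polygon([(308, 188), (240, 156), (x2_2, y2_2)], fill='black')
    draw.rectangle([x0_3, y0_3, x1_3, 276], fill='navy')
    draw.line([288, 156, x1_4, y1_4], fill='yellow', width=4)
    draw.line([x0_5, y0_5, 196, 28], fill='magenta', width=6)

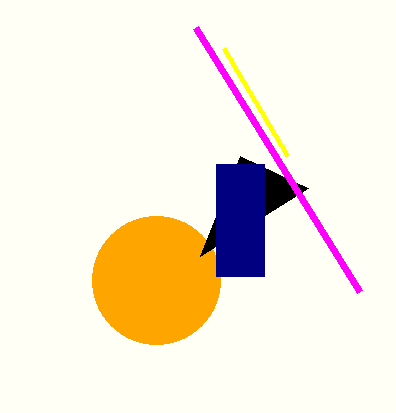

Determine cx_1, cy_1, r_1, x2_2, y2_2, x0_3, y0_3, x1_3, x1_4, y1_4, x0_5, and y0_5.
cx_1 = 156
cy_1 = 280
r_1 = 64
x2_2 = 200
y2_2 = 256
x0_3 = 216
y0_3 = 164
x1_3 = 264
x1_4 = 224
y1_4 = 48
x0_5 = 360
y0_5 = 292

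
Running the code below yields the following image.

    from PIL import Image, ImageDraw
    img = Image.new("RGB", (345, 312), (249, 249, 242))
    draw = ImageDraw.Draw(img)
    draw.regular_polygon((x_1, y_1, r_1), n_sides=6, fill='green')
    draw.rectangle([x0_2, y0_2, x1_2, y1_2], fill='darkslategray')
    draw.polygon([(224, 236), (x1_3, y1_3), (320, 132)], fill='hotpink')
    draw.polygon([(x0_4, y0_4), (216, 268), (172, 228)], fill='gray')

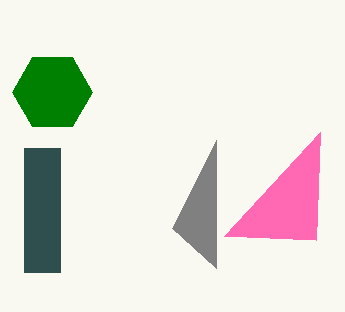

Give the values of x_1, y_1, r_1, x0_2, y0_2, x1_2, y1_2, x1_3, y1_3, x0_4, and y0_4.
x_1 = 52; y_1 = 92; r_1 = 40; x0_2 = 24; y0_2 = 148; x1_2 = 60; y1_2 = 272; x1_3 = 316; y1_3 = 240; x0_4 = 216; y0_4 = 140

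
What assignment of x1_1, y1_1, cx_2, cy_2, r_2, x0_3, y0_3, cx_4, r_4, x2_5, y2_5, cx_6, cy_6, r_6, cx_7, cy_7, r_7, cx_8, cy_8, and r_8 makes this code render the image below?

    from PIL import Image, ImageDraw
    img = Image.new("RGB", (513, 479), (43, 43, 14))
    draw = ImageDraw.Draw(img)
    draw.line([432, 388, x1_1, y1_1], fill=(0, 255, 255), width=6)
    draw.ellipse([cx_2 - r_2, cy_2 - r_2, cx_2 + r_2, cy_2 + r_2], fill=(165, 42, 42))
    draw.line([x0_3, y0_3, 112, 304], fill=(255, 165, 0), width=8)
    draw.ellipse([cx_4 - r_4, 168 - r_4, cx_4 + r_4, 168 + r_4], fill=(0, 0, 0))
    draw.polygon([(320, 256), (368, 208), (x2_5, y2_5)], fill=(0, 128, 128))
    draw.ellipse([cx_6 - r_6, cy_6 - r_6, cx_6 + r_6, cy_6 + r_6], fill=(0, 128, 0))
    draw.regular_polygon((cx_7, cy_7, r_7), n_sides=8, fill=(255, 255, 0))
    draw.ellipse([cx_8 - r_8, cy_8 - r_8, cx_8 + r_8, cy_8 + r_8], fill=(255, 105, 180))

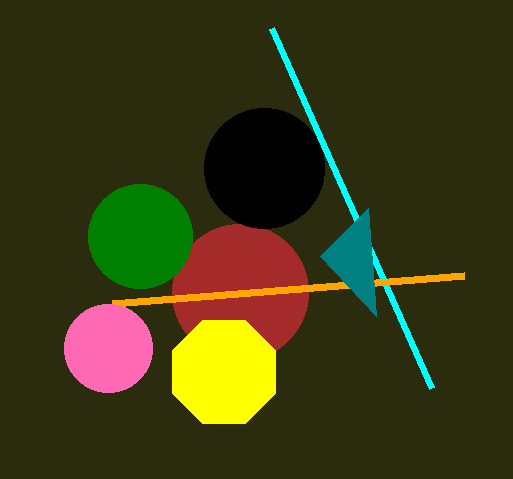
x1_1 = 272
y1_1 = 28
cx_2 = 240
cy_2 = 292
r_2 = 68
x0_3 = 464
y0_3 = 276
cx_4 = 264
r_4 = 60
x2_5 = 376
y2_5 = 316
cx_6 = 140
cy_6 = 236
r_6 = 52
cx_7 = 224
cy_7 = 372
r_7 = 56
cx_8 = 108
cy_8 = 348
r_8 = 44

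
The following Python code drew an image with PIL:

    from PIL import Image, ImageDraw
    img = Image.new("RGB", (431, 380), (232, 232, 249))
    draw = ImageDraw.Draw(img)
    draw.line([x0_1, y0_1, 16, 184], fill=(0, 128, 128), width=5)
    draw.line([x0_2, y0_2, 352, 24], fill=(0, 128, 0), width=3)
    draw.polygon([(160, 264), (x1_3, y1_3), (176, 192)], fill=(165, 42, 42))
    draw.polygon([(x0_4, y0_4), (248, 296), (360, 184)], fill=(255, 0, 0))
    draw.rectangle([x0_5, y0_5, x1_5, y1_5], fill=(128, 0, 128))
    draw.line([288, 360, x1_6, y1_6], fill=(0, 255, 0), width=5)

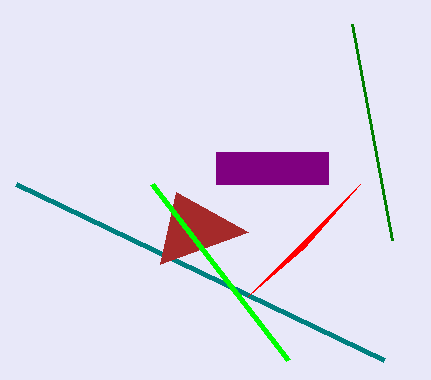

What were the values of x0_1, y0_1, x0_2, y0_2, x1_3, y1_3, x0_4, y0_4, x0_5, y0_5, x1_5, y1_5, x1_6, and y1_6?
x0_1 = 384, y0_1 = 360, x0_2 = 392, y0_2 = 240, x1_3 = 248, y1_3 = 232, x0_4 = 304, y0_4 = 248, x0_5 = 216, y0_5 = 152, x1_5 = 328, y1_5 = 184, x1_6 = 152, y1_6 = 184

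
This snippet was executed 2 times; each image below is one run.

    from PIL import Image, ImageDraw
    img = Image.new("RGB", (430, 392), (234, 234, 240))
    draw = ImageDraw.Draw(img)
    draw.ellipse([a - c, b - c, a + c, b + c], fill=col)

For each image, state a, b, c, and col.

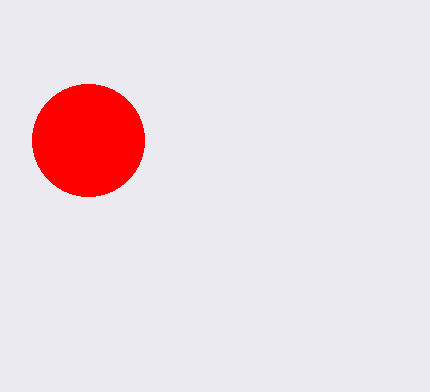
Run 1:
a = 88, b = 140, c = 56, col = 'red'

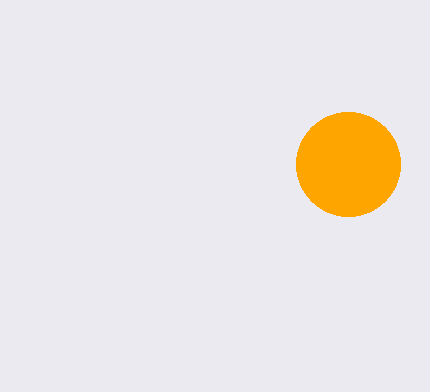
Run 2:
a = 348, b = 164, c = 52, col = 'orange'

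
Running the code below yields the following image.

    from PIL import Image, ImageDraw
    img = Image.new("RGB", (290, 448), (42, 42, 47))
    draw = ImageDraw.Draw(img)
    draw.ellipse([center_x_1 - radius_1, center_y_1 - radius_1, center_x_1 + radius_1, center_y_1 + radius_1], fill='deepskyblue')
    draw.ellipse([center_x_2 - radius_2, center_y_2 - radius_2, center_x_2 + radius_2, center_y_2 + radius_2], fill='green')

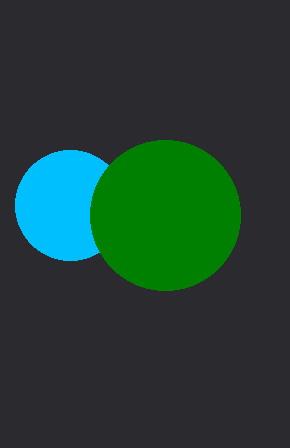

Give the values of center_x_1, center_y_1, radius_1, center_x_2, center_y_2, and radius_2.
center_x_1 = 70
center_y_1 = 205
radius_1 = 55
center_x_2 = 165
center_y_2 = 215
radius_2 = 75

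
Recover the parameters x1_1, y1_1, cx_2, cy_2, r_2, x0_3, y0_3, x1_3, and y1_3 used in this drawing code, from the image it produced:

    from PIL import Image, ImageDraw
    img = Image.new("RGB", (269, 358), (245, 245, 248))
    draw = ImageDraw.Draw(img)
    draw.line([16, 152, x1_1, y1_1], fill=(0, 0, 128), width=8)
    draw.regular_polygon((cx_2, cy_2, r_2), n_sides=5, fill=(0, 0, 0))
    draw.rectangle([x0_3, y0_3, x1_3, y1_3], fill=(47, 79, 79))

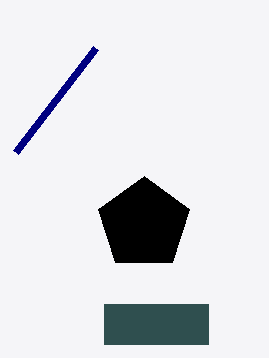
x1_1 = 96, y1_1 = 48, cx_2 = 144, cy_2 = 224, r_2 = 48, x0_3 = 104, y0_3 = 304, x1_3 = 208, y1_3 = 344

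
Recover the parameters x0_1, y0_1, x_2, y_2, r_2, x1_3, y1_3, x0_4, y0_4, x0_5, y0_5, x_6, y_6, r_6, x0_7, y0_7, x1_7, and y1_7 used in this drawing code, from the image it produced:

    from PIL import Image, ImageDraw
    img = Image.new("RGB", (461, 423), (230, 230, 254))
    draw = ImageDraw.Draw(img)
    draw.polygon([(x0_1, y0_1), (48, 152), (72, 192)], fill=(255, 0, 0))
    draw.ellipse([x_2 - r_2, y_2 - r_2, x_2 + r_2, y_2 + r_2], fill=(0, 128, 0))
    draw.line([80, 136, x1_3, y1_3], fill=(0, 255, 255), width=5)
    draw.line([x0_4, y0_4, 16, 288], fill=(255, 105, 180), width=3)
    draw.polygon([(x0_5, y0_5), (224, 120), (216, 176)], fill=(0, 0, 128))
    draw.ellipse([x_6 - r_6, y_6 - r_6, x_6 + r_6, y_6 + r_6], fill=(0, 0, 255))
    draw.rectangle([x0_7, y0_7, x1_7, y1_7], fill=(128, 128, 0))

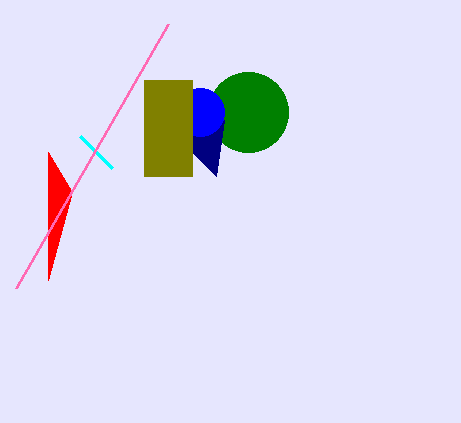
x0_1 = 48, y0_1 = 280, x_2 = 248, y_2 = 112, r_2 = 40, x1_3 = 112, y1_3 = 168, x0_4 = 168, y0_4 = 24, x0_5 = 144, y0_5 = 104, x_6 = 200, y_6 = 112, r_6 = 24, x0_7 = 144, y0_7 = 80, x1_7 = 192, y1_7 = 176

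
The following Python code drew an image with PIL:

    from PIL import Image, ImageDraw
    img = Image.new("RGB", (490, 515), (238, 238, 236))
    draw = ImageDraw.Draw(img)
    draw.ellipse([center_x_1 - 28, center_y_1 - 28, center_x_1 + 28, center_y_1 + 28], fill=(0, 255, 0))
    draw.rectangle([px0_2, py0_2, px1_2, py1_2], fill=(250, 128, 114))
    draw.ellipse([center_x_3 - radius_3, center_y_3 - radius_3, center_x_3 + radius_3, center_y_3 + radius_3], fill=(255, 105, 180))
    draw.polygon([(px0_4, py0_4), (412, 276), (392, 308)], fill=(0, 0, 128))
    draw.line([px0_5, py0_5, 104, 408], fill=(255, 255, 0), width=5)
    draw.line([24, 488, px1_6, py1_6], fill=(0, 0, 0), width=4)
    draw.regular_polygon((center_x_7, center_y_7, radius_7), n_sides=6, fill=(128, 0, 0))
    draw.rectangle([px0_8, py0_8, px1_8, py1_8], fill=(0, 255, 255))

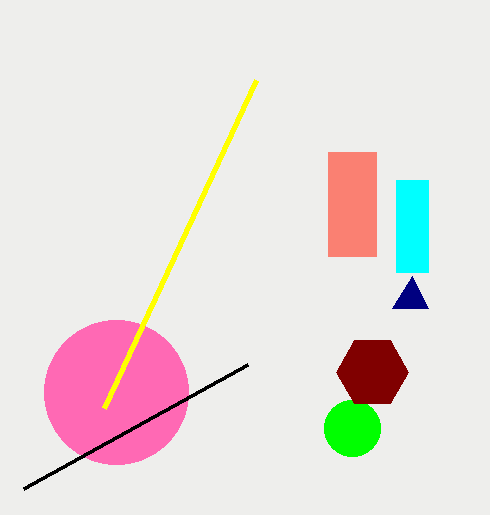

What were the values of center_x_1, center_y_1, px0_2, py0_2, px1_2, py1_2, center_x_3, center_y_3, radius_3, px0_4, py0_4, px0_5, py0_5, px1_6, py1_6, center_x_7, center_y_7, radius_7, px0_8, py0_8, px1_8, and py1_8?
center_x_1 = 352, center_y_1 = 428, px0_2 = 328, py0_2 = 152, px1_2 = 376, py1_2 = 256, center_x_3 = 116, center_y_3 = 392, radius_3 = 72, px0_4 = 428, py0_4 = 308, px0_5 = 256, py0_5 = 80, px1_6 = 248, py1_6 = 364, center_x_7 = 372, center_y_7 = 372, radius_7 = 36, px0_8 = 396, py0_8 = 180, px1_8 = 428, py1_8 = 272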